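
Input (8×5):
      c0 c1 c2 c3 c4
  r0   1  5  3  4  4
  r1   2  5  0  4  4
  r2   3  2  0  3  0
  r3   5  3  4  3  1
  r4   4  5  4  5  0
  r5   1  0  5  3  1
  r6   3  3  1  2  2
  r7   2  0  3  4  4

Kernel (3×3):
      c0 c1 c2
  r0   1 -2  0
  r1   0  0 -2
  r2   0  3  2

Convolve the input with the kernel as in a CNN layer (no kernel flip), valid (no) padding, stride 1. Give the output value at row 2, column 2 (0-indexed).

7

The receptive field on the input at this output position is [0 3 0 / 4 3 1 / 4 5 0]. Elementwise product with the kernel and sum: 0·1 + 3·-2 + 1·-2 + 5·3 + 0·2.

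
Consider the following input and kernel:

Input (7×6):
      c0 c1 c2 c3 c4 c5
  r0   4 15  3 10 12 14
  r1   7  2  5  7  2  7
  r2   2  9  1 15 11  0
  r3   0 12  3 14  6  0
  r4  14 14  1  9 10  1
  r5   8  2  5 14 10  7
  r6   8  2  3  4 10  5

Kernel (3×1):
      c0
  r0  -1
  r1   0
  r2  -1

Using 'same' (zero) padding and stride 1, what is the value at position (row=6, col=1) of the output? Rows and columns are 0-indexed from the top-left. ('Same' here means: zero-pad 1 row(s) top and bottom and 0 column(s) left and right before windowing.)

-2

The receptive field on the zero-padded input at this output position is [2 / 2 / 0]. Elementwise product with the kernel and sum: 2·-1 + 0·-1.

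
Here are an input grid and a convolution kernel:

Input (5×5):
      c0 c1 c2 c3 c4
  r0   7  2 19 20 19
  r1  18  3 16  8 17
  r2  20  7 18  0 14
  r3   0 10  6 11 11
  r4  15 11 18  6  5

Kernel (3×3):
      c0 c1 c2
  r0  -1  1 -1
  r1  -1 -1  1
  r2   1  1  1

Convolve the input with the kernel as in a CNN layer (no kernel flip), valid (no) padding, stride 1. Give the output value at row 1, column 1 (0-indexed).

7

The receptive field on the input at this output position is [3 16 8 / 7 18 0 / 10 6 11]. Elementwise product with the kernel and sum: 3·-1 + 16·1 + 8·-1 + 7·-1 + 18·-1 + 0·1 + 10·1 + 6·1 + 11·1.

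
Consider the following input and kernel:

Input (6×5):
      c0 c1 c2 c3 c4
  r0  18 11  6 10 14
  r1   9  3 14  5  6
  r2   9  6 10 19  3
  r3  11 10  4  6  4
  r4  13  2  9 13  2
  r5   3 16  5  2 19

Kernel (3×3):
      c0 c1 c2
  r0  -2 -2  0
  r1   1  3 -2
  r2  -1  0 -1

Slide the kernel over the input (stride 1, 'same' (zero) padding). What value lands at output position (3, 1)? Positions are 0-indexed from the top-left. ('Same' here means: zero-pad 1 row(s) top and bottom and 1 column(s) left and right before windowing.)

-19

The receptive field on the zero-padded input at this output position is [9 6 10 / 11 10 4 / 13 2 9]. Elementwise product with the kernel and sum: 9·-2 + 6·-2 + 11·1 + 10·3 + 4·-2 + 13·-1 + 9·-1.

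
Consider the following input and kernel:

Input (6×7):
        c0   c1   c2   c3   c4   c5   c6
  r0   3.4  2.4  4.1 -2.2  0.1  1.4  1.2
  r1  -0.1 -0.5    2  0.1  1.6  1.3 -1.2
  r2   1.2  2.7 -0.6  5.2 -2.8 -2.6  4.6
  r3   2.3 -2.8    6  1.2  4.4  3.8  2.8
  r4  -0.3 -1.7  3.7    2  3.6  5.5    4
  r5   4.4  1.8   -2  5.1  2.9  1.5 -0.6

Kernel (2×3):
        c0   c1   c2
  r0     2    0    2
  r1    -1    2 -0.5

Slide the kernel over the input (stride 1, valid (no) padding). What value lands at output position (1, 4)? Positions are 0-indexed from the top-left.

-3.9

The receptive field on the input at this output position is [1.6 1.3 -1.2 / -2.8 -2.6 4.6]. Elementwise product with the kernel and sum: 1.6·2 + -1.2·2 + -2.8·-1 + -2.6·2 + 4.6·-0.5.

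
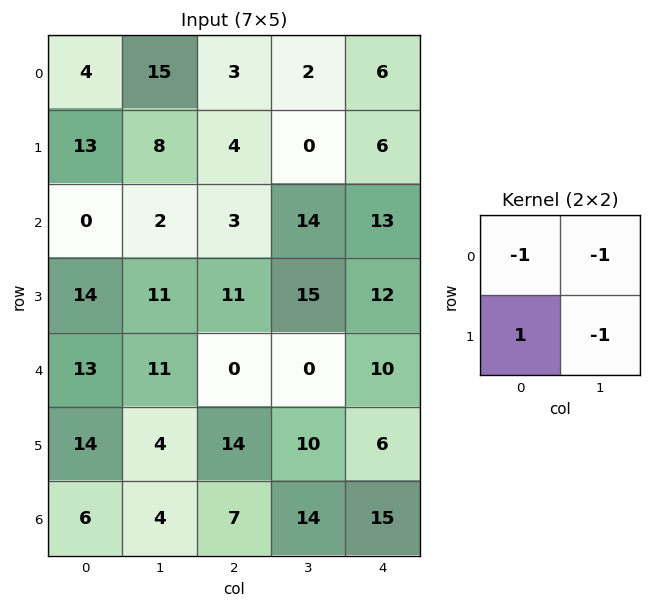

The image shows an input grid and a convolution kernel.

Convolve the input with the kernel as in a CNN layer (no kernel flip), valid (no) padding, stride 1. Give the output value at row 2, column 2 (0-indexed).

-21

The receptive field on the input at this output position is [3 14 / 11 15]. Elementwise product with the kernel and sum: 3·-1 + 14·-1 + 11·1 + 15·-1.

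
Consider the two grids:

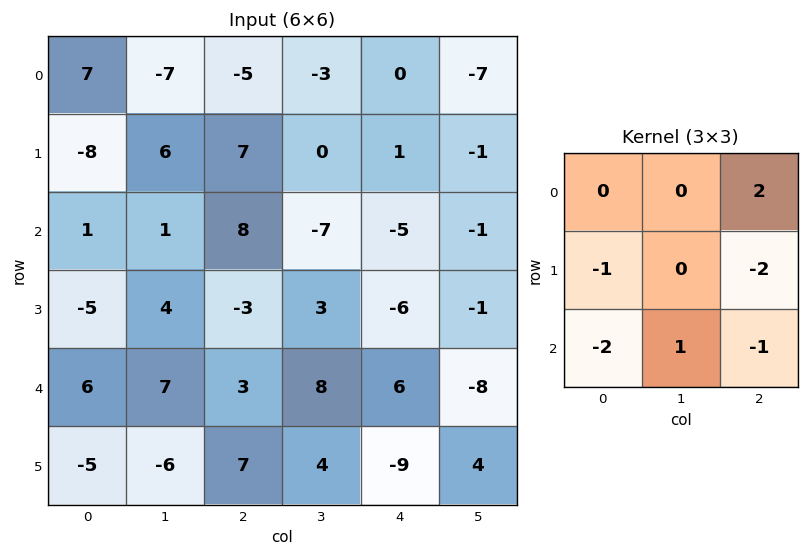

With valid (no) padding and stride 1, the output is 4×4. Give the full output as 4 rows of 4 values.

-25 1 -27 -2
14 -1 19 -4
19 -43 1 -5
-21 -2 -28 -15

Output[0,0]: The receptive field on the input at this output position is [7 -7 -5 / -8 6 7 / 1 1 8]. Elementwise product with the kernel and sum: -5·2 + -8·-1 + 7·-2 + 1·-2 + 1·1 + 8·-1.
Output[0,1]: The receptive field on the input at this output position is [-7 -5 -3 / 6 7 0 / 1 8 -7]. Elementwise product with the kernel and sum: -3·2 + 6·-1 + 0·-2 + 1·-2 + 8·1 + -7·-1.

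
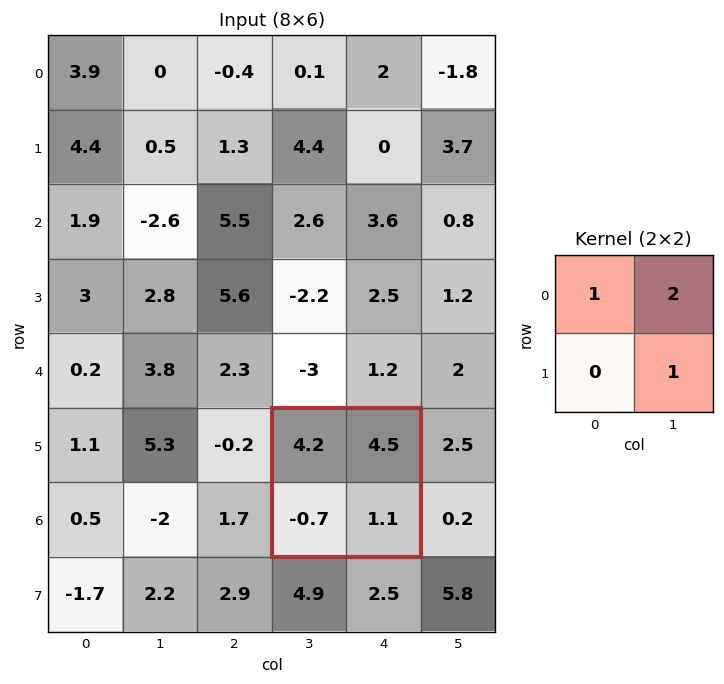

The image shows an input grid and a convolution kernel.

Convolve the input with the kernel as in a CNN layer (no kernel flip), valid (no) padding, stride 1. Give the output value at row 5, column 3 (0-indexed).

14.3

The receptive field on the input at this output position is [4.2 4.5 / -0.7 1.1]. Elementwise product with the kernel and sum: 4.2·1 + 4.5·2 + 1.1·1.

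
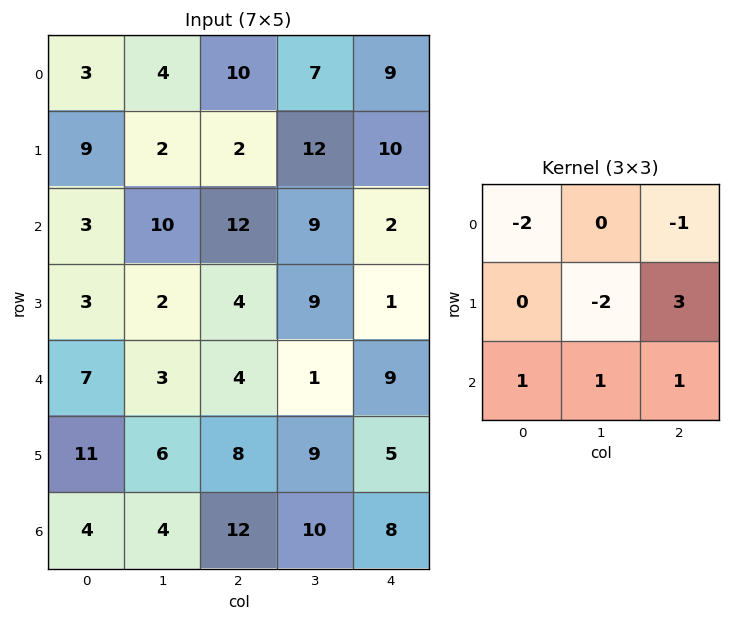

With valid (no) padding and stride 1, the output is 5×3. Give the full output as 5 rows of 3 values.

Output[0,0]: The receptive field on the input at this output position is [3 4 10 / 9 2 2 / 3 10 12]. Elementwise product with the kernel and sum: 3·-2 + 10·-1 + 2·-2 + 2·3 + 3·1 + 10·1 + 12·1.

11 48 0
5 2 -12
4 -2 -27
21 5 38
14 30 10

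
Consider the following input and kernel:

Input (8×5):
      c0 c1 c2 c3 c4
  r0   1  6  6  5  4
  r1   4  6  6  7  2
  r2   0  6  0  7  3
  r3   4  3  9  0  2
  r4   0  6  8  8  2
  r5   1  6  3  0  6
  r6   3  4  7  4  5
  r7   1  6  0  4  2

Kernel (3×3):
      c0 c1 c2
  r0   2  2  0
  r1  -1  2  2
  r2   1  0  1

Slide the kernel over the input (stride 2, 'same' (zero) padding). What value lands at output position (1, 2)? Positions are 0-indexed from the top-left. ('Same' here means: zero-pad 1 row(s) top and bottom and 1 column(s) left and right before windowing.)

17

The receptive field on the zero-padded input at this output position is [7 2 0 / 7 3 0 / 0 2 0]. Elementwise product with the kernel and sum: 7·2 + 2·2 + 7·-1 + 3·2 + 0·2 + 0·1 + 0·1.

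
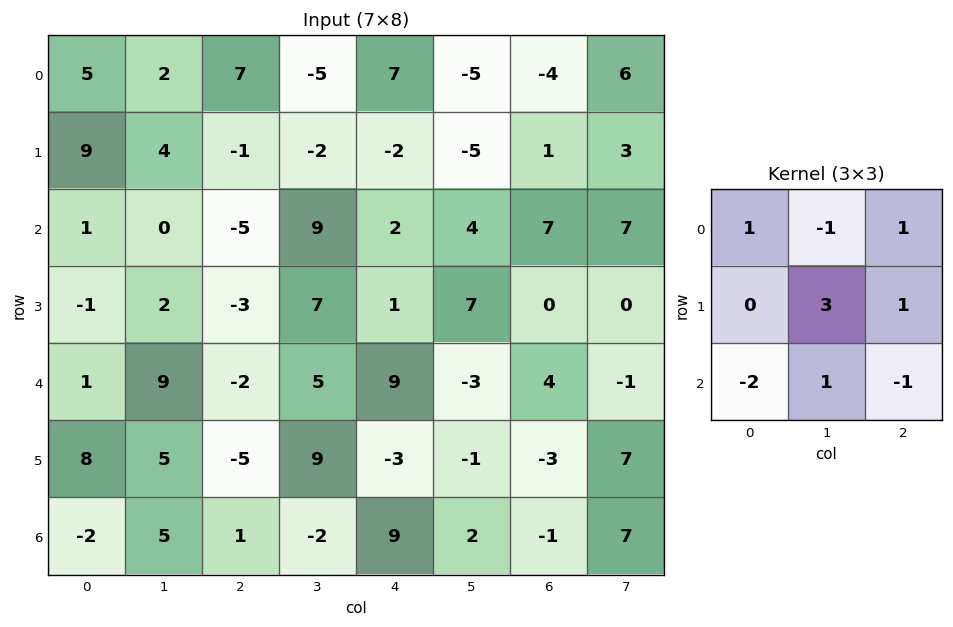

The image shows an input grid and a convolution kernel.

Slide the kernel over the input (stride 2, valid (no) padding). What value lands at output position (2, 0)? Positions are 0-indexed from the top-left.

8

The receptive field on the input at this output position is [1 9 -2 / 8 5 -5 / -2 5 1]. Elementwise product with the kernel and sum: 1·1 + 9·-1 + -2·1 + 5·3 + -5·1 + -2·-2 + 5·1 + 1·-1.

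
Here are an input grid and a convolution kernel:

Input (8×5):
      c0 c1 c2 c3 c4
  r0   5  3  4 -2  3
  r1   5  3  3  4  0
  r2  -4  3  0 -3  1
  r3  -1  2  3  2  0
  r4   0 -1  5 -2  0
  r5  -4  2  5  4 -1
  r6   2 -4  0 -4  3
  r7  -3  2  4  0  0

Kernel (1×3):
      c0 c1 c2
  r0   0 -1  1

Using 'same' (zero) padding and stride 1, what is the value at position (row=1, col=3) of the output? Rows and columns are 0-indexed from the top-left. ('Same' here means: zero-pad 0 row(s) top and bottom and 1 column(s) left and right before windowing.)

The receptive field on the zero-padded input at this output position is [3 4 0]. Elementwise product with the kernel and sum: 4·-1 + 0·1.

-4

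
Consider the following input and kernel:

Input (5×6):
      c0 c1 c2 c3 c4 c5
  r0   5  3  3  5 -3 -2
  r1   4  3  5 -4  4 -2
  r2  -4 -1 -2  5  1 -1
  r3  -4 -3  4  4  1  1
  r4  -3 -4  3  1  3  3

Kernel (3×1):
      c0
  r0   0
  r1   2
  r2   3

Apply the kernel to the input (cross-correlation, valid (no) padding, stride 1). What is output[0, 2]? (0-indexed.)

4

The receptive field on the input at this output position is [3 / 5 / -2]. Elementwise product with the kernel and sum: 5·2 + -2·3.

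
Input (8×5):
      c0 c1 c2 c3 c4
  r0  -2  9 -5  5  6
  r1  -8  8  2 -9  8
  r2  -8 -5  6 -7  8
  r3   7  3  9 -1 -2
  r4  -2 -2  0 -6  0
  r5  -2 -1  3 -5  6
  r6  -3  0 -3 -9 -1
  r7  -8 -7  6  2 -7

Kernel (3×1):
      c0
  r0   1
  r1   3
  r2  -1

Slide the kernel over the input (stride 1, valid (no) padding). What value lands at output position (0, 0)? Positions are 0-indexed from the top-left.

-18

The receptive field on the input at this output position is [-2 / -8 / -8]. Elementwise product with the kernel and sum: -2·1 + -8·3 + -8·-1.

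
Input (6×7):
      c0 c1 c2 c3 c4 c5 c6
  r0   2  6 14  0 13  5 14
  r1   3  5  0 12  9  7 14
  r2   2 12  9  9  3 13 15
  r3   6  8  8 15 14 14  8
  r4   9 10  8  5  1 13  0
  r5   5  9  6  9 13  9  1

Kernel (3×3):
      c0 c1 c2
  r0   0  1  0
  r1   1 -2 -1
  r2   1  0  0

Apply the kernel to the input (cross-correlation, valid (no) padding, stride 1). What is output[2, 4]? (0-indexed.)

The receptive field on the input at this output position is [3 13 15 / 14 14 8 / 1 13 0]. Elementwise product with the kernel and sum: 13·1 + 14·1 + 14·-2 + 8·-1 + 1·1.

-8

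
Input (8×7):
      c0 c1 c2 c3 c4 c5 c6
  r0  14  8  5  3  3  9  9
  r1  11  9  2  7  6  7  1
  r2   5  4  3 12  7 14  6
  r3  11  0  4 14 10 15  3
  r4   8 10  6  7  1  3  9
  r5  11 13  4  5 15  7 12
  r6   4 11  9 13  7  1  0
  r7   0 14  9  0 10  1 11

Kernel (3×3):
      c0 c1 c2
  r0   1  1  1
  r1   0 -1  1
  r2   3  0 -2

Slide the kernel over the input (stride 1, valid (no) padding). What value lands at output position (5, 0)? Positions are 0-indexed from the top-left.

The receptive field on the input at this output position is [11 13 4 / 4 11 9 / 0 14 9]. Elementwise product with the kernel and sum: 11·1 + 13·1 + 4·1 + 11·-1 + 9·1 + 0·3 + 9·-2.

8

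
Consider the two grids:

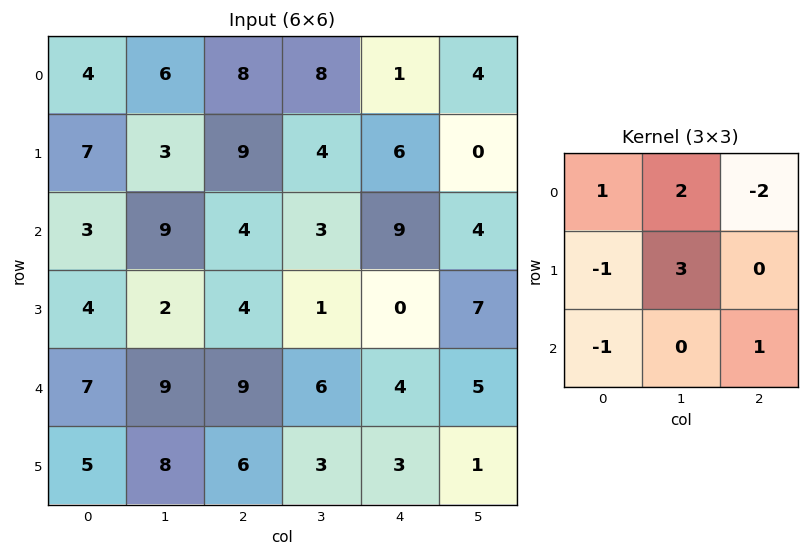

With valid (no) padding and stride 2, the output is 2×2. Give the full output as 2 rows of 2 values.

Output[0,0]: The receptive field on the input at this output position is [4 6 8 / 7 3 9 / 3 9 4]. Elementwise product with the kernel and sum: 4·1 + 6·2 + 8·-2 + 7·-1 + 3·3 + 3·-1 + 4·1.
Output[0,1]: The receptive field on the input at this output position is [8 8 1 / 9 4 6 / 4 3 9]. Elementwise product with the kernel and sum: 8·1 + 8·2 + 1·-2 + 9·-1 + 4·3 + 4·-1 + 9·1.

3 30
17 -14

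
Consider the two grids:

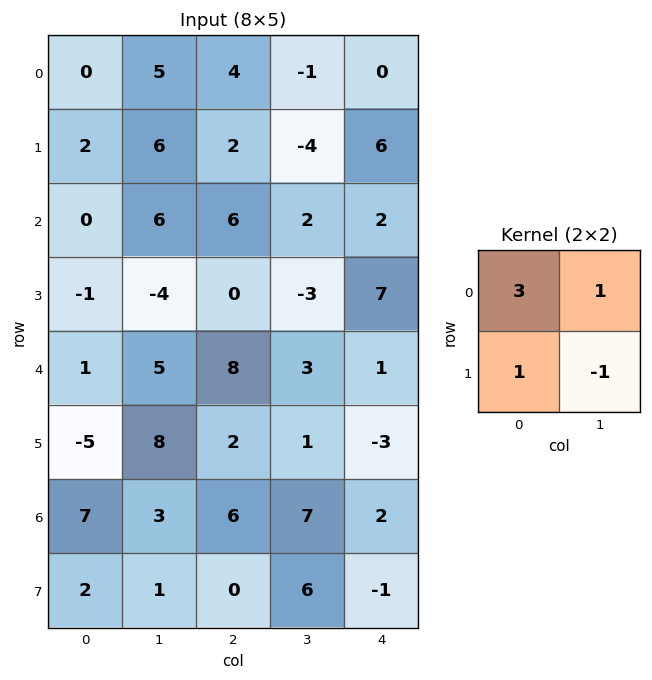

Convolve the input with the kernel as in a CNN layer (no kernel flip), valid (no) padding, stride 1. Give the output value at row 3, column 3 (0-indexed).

The receptive field on the input at this output position is [-3 7 / 3 1]. Elementwise product with the kernel and sum: -3·3 + 7·1 + 3·1 + 1·-1.

0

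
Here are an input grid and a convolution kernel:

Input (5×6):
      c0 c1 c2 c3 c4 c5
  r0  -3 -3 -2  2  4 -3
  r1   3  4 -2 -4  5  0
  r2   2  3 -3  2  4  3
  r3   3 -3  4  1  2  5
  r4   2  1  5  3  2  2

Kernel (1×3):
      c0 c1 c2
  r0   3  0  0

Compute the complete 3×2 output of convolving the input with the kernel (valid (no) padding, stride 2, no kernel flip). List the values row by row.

Output[0,0]: The receptive field on the input at this output position is [-3 -3 -2]. Elementwise product with the kernel and sum: -3·3.
Output[0,1]: The receptive field on the input at this output position is [-2 2 4]. Elementwise product with the kernel and sum: -2·3.

-9 -6
6 -9
6 15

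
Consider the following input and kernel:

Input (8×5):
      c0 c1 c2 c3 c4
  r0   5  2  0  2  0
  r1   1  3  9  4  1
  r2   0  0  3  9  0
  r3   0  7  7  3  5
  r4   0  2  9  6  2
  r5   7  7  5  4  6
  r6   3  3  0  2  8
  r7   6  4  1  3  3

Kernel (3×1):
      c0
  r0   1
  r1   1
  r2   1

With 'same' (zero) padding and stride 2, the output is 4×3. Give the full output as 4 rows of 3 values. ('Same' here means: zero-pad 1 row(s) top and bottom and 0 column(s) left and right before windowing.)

Output[0,0]: The receptive field on the zero-padded input at this output position is [0 / 5 / 1]. Elementwise product with the kernel and sum: 0·1 + 5·1 + 1·1.

6 9 1
1 19 6
7 21 13
16 6 17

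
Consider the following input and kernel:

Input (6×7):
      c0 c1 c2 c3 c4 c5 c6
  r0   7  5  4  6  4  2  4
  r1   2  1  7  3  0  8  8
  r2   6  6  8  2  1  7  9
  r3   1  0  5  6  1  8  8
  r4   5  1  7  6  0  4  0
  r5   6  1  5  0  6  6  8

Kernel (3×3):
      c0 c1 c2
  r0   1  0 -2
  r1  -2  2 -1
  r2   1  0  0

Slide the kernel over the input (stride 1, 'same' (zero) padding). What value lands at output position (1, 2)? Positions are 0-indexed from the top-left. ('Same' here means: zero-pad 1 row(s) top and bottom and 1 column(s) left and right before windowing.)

8

The receptive field on the zero-padded input at this output position is [5 4 6 / 1 7 3 / 6 8 2]. Elementwise product with the kernel and sum: 5·1 + 6·-2 + 1·-2 + 7·2 + 3·-1 + 6·1.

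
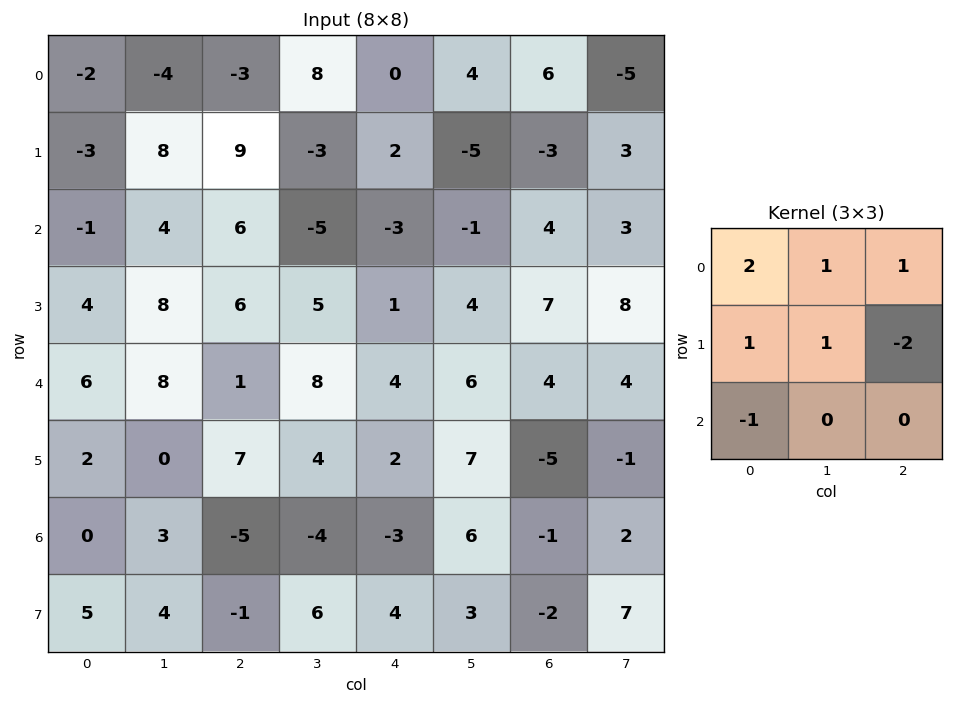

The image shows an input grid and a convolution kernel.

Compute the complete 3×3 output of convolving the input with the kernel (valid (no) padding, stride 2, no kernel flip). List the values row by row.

Output[0,0]: The receptive field on the input at this output position is [-2 -4 -3 / -3 8 9 / -1 4 6]. Elementwise product with the kernel and sum: -2·2 + -4·1 + -3·1 + -3·1 + 8·1 + 9·-2 + -1·-1.

-23 -2 16
2 12 -16
9 26 40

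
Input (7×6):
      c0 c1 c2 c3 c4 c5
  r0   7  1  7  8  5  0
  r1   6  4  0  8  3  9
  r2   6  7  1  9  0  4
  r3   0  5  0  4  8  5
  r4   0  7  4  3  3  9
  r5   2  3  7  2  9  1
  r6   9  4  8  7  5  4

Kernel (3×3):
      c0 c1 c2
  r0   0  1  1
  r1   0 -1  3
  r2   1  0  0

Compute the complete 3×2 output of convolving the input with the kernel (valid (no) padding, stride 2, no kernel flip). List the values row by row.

10 15
3 33
38 39

Output[0,0]: The receptive field on the input at this output position is [7 1 7 / 6 4 0 / 6 7 1]. Elementwise product with the kernel and sum: 1·1 + 7·1 + 4·-1 + 0·3 + 6·1.
Output[0,1]: The receptive field on the input at this output position is [7 8 5 / 0 8 3 / 1 9 0]. Elementwise product with the kernel and sum: 8·1 + 5·1 + 8·-1 + 3·3 + 1·1.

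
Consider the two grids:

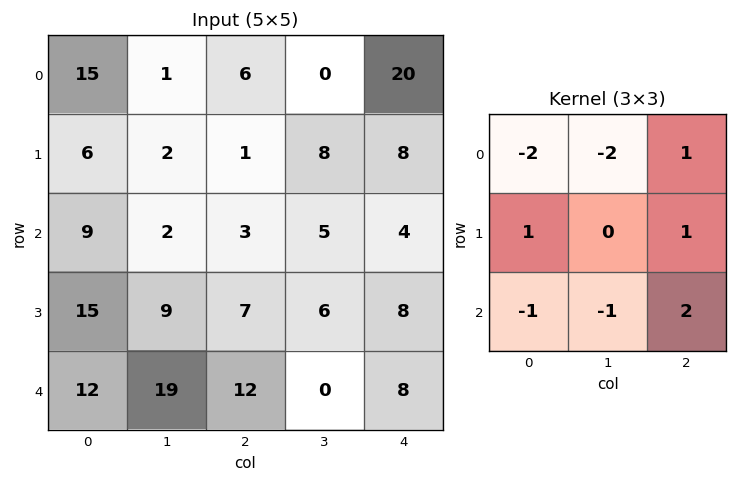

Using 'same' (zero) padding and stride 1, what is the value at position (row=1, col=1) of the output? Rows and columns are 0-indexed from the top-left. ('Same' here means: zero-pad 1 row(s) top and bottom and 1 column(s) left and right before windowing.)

The receptive field on the zero-padded input at this output position is [15 1 6 / 6 2 1 / 9 2 3]. Elementwise product with the kernel and sum: 15·-2 + 1·-2 + 6·1 + 6·1 + 1·1 + 9·-1 + 2·-1 + 3·2.

-24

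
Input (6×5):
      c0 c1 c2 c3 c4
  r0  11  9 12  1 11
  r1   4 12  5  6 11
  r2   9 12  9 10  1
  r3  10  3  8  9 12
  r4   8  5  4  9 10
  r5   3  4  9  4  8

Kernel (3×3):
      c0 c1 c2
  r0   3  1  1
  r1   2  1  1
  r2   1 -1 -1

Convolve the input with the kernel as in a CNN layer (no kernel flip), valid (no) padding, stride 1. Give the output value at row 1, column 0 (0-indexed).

The receptive field on the input at this output position is [4 12 5 / 9 12 9 / 10 3 8]. Elementwise product with the kernel and sum: 4·3 + 12·1 + 5·1 + 9·2 + 12·1 + 9·1 + 10·1 + 3·-1 + 8·-1.

67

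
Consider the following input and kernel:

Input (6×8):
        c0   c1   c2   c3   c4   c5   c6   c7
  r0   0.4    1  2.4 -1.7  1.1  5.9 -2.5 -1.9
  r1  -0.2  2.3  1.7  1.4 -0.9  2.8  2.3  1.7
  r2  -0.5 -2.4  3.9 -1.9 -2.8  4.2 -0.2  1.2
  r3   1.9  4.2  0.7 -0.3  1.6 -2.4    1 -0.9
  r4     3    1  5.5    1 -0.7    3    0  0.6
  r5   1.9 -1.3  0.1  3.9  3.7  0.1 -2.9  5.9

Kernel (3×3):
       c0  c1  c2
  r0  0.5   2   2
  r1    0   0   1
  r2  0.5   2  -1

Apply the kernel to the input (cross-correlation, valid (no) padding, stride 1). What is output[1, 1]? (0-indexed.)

The receptive field on the input at this output position is [2.3 1.7 1.4 / -2.4 3.9 -1.9 / 4.2 0.7 -0.3]. Elementwise product with the kernel and sum: 2.3·0.5 + 1.7·2 + 1.4·2 + -1.9·1 + 4.2·0.5 + 0.7·2 + -0.3·-1.

9.25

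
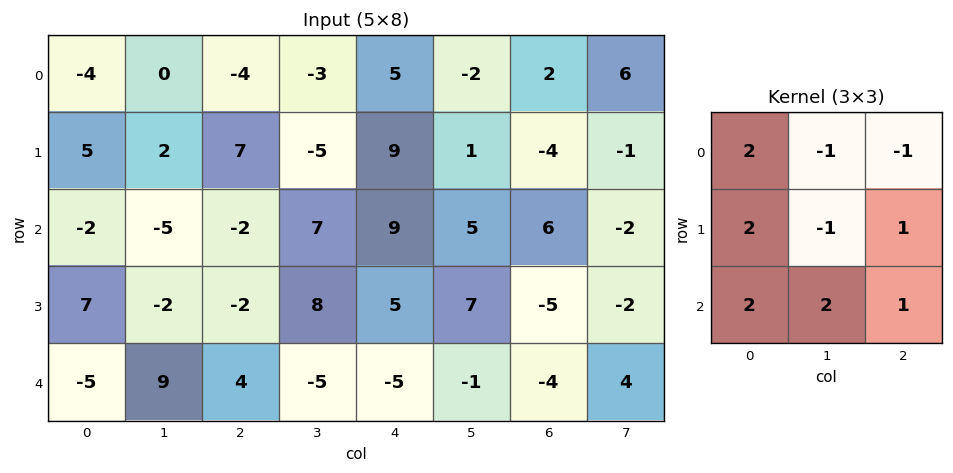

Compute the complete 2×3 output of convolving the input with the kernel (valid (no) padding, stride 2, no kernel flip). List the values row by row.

Output[0,0]: The receptive field on the input at this output position is [-4 0 -4 / 5 2 7 / -2 -5 -2]. Elementwise product with the kernel and sum: -4·2 + 0·-1 + -4·-1 + 5·2 + 2·-1 + 7·1 + -2·2 + -5·2 + -2·1.

-5 37 57
29 -34 -11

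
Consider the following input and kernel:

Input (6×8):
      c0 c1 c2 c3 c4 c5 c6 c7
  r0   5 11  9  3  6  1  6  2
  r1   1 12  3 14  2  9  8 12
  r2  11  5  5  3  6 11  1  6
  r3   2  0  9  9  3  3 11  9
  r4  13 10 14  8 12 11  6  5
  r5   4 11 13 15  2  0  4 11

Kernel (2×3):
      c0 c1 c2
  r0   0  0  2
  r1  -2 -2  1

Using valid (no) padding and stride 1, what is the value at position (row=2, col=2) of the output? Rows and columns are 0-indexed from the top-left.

The receptive field on the input at this output position is [5 3 6 / 9 9 3]. Elementwise product with the kernel and sum: 6·2 + 9·-2 + 9·-2 + 3·1.

-21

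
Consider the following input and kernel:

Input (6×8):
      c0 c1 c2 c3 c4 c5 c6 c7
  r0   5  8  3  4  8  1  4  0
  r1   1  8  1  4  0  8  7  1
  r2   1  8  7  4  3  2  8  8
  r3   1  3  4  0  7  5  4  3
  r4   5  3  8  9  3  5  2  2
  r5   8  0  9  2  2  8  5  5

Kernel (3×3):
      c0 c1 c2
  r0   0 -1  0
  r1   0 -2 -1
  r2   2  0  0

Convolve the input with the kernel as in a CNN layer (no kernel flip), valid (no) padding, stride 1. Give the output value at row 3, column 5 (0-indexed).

The receptive field on the input at this output position is [5 4 3 / 5 2 2 / 8 5 5]. Elementwise product with the kernel and sum: 4·-1 + 2·-2 + 2·-1 + 8·2.

6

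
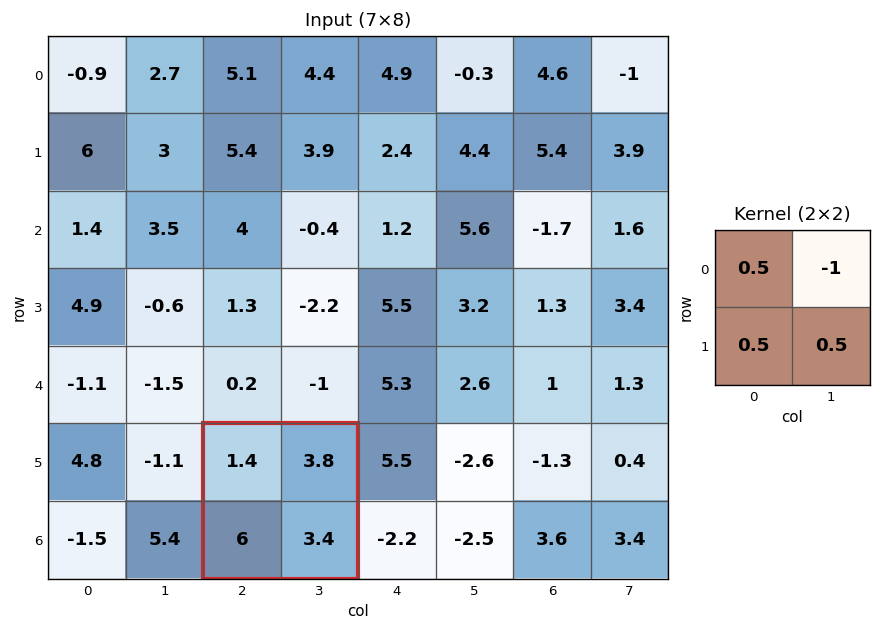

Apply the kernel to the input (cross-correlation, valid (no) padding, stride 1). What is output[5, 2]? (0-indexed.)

The receptive field on the input at this output position is [1.4 3.8 / 6 3.4]. Elementwise product with the kernel and sum: 1.4·0.5 + 3.8·-1 + 6·0.5 + 3.4·0.5.

1.6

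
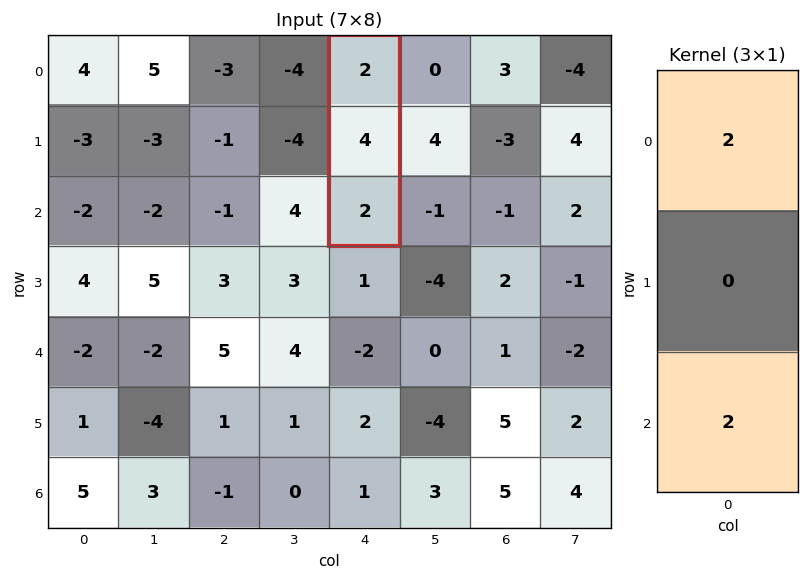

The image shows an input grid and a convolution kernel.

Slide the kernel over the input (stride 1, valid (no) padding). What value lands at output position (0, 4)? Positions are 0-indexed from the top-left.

8

The receptive field on the input at this output position is [2 / 4 / 2]. Elementwise product with the kernel and sum: 2·2 + 2·2.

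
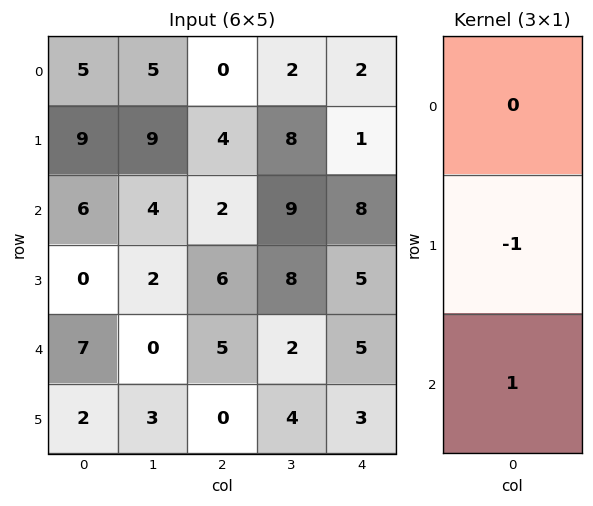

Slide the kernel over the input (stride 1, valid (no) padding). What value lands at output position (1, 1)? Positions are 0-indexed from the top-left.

The receptive field on the input at this output position is [9 / 4 / 2]. Elementwise product with the kernel and sum: 4·-1 + 2·1.

-2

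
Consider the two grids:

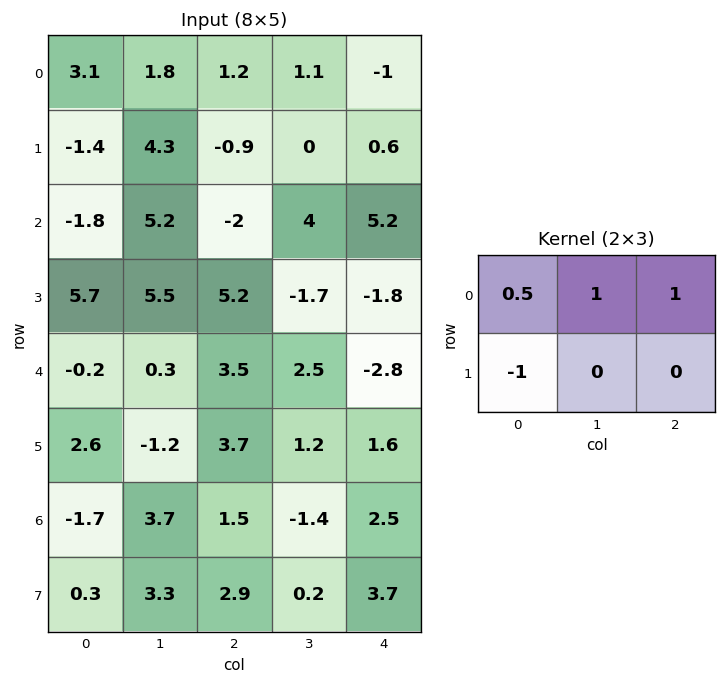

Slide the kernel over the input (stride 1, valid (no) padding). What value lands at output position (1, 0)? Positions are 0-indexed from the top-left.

4.5

The receptive field on the input at this output position is [-1.4 4.3 -0.9 / -1.8 5.2 -2]. Elementwise product with the kernel and sum: -1.4·0.5 + 4.3·1 + -0.9·1 + -1.8·-1.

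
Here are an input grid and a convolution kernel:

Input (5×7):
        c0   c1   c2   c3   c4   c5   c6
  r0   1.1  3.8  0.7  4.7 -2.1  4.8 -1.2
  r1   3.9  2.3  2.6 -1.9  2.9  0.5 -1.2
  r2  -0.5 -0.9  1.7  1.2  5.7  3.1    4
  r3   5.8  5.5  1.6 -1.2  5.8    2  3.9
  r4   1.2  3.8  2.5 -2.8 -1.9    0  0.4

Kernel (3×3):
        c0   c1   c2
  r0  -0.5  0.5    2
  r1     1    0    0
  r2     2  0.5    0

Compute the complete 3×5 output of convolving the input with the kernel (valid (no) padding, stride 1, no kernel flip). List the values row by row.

5.2 9.2 4.4 9.55 16.9
18.25 7.25 7.85 5.1 14.7
13.3 18.05 16.35 0.7 8.7

Output[0,0]: The receptive field on the input at this output position is [1.1 3.8 0.7 / 3.9 2.3 2.6 / -0.5 -0.9 1.7]. Elementwise product with the kernel and sum: 1.1·-0.5 + 3.8·0.5 + 0.7·2 + 3.9·1 + -0.5·2 + -0.9·0.5.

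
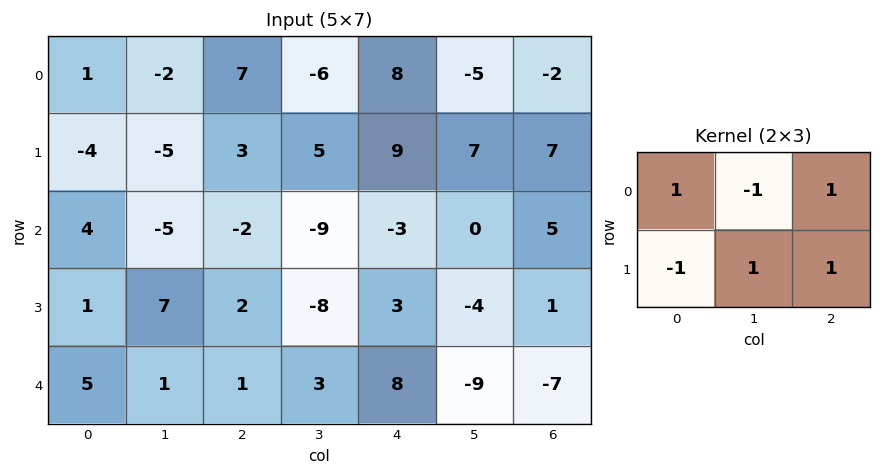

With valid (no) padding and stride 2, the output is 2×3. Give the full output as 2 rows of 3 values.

12 32 16
15 -3 -4

Output[0,0]: The receptive field on the input at this output position is [1 -2 7 / -4 -5 3]. Elementwise product with the kernel and sum: 1·1 + -2·-1 + 7·1 + -4·-1 + -5·1 + 3·1.
Output[0,1]: The receptive field on the input at this output position is [7 -6 8 / 3 5 9]. Elementwise product with the kernel and sum: 7·1 + -6·-1 + 8·1 + 3·-1 + 5·1 + 9·1.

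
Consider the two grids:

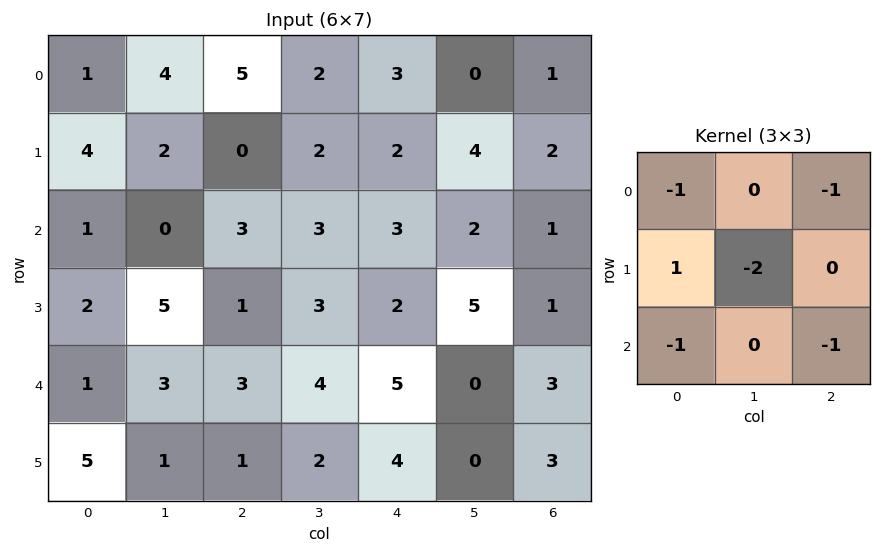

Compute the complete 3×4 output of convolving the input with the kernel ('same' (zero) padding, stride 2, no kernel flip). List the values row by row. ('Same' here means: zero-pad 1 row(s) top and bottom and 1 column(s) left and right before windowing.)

-4 -10 -10 -6
-9 -18 -17 -9
-8 -14 -16 -11

Output[0,0]: The receptive field on the zero-padded input at this output position is [0 0 0 / 0 1 4 / 0 4 2]. Elementwise product with the kernel and sum: 0·-1 + 0·-1 + 0·1 + 1·-2 + 0·-1 + 2·-1.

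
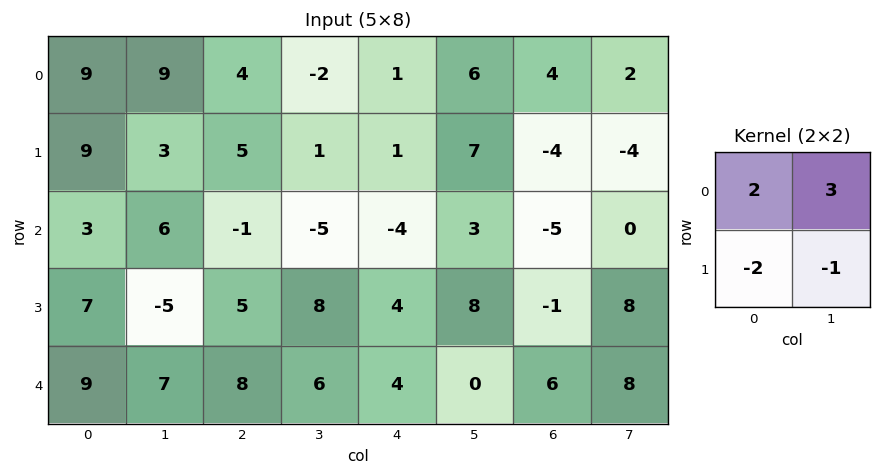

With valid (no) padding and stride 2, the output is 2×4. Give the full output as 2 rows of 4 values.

24 -9 11 26
15 -35 -15 -16

Output[0,0]: The receptive field on the input at this output position is [9 9 / 9 3]. Elementwise product with the kernel and sum: 9·2 + 9·3 + 9·-2 + 3·-1.
Output[0,1]: The receptive field on the input at this output position is [4 -2 / 5 1]. Elementwise product with the kernel and sum: 4·2 + -2·3 + 5·-2 + 1·-1.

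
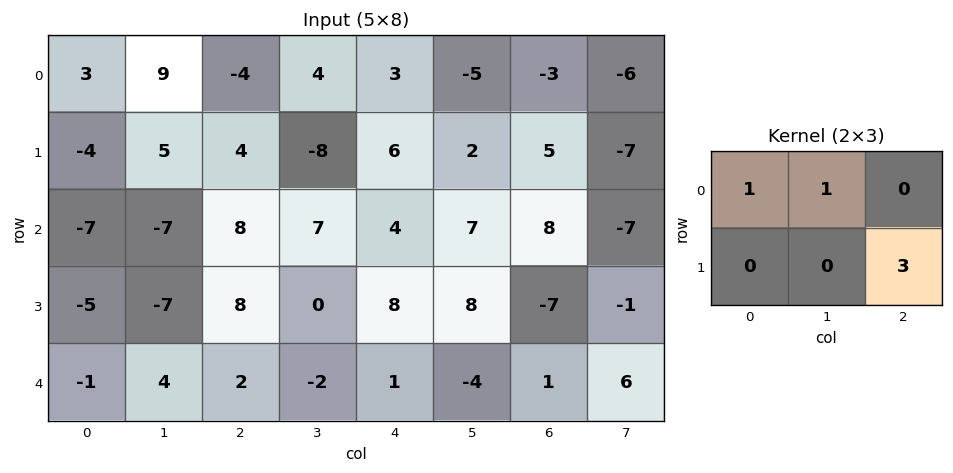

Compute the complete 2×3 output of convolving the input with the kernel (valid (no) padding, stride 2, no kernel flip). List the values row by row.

24 18 13
10 39 -10

Output[0,0]: The receptive field on the input at this output position is [3 9 -4 / -4 5 4]. Elementwise product with the kernel and sum: 3·1 + 9·1 + 4·3.
Output[0,1]: The receptive field on the input at this output position is [-4 4 3 / 4 -8 6]. Elementwise product with the kernel and sum: -4·1 + 4·1 + 6·3.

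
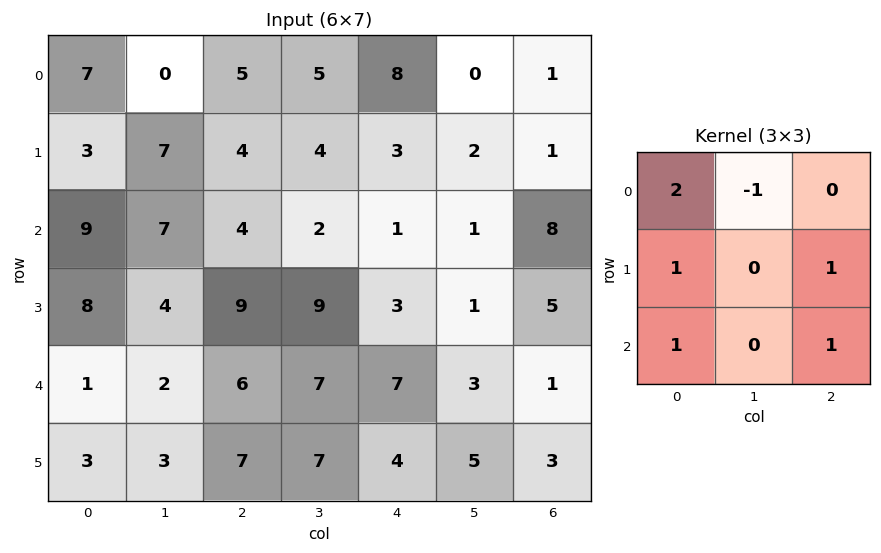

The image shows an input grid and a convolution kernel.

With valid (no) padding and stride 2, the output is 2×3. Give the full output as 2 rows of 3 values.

Output[0,0]: The receptive field on the input at this output position is [7 0 5 / 3 7 4 / 9 7 4]. Elementwise product with the kernel and sum: 7·2 + 0·-1 + 3·1 + 4·1 + 9·1 + 4·1.
Output[0,1]: The receptive field on the input at this output position is [5 5 8 / 4 4 3 / 4 2 1]. Elementwise product with the kernel and sum: 5·2 + 5·-1 + 4·1 + 3·1 + 4·1 + 1·1.

34 17 29
35 31 17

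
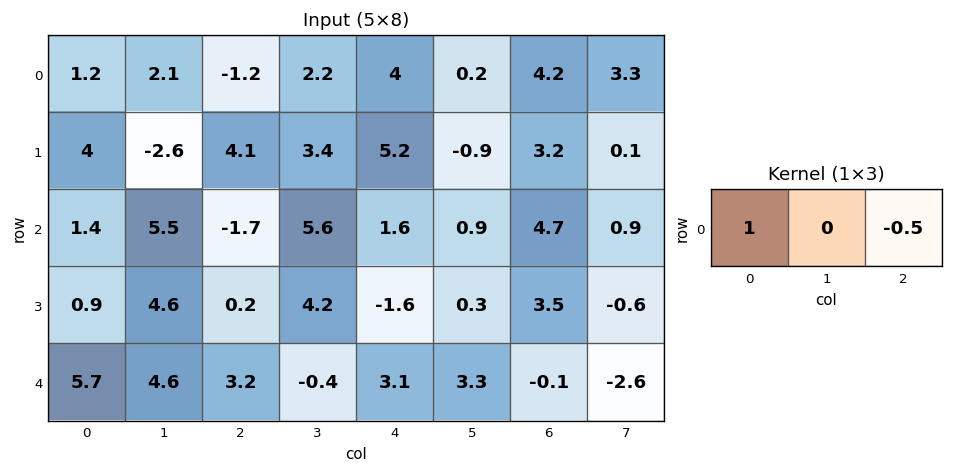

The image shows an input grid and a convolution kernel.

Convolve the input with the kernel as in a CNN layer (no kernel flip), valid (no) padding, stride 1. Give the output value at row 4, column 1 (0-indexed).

4.8

The receptive field on the input at this output position is [4.6 3.2 -0.4]. Elementwise product with the kernel and sum: 4.6·1 + -0.4·-0.5.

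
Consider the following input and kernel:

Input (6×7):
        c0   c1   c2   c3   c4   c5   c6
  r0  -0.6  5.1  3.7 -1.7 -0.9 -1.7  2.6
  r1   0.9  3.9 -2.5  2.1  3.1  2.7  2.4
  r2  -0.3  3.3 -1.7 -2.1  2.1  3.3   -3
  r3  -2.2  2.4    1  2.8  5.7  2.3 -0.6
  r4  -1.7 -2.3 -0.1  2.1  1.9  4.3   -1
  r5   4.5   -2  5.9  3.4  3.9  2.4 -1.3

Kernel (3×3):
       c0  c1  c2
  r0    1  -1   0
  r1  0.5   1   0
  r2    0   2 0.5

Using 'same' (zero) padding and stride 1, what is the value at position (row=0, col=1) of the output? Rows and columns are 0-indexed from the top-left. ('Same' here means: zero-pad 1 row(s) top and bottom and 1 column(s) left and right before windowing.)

11.35

The receptive field on the zero-padded input at this output position is [0 0 0 / -0.6 5.1 3.7 / 0.9 3.9 -2.5]. Elementwise product with the kernel and sum: 0·1 + 0·-1 + -0.6·0.5 + 5.1·1 + 3.9·2 + -2.5·0.5.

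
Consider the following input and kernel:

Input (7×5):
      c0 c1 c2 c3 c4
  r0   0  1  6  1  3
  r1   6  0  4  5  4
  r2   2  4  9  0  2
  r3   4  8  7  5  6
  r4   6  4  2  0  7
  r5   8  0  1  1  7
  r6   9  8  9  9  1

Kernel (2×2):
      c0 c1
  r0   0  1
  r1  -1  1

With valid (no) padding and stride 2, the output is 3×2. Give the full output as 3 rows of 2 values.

Output[0,0]: The receptive field on the input at this output position is [0 1 / 6 0]. Elementwise product with the kernel and sum: 1·1 + 6·-1 + 0·1.

-5 2
8 -2
-4 0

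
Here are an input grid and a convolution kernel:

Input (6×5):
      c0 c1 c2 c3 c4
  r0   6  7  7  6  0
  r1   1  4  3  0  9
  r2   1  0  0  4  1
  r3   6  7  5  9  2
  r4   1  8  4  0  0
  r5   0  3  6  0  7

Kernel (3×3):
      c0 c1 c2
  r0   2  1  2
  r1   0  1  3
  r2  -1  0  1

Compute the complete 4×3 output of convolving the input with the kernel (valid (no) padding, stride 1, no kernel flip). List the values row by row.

45 40 48
11 25 28
27 32 17
55 38 24

Output[0,0]: The receptive field on the input at this output position is [6 7 7 / 1 4 3 / 1 0 0]. Elementwise product with the kernel and sum: 6·2 + 7·1 + 7·2 + 4·1 + 3·3 + 1·-1 + 0·1.
Output[0,1]: The receptive field on the input at this output position is [7 7 6 / 4 3 0 / 0 0 4]. Elementwise product with the kernel and sum: 7·2 + 7·1 + 6·2 + 3·1 + 0·3 + 0·-1 + 4·1.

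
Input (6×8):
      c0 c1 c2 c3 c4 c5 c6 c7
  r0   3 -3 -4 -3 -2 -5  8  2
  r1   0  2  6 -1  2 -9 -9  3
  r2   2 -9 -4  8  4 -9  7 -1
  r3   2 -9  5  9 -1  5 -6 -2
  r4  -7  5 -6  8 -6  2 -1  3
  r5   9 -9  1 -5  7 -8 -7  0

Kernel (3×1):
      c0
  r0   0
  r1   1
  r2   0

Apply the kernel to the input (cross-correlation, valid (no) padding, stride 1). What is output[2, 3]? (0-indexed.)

The receptive field on the input at this output position is [8 / 9 / 8]. Elementwise product with the kernel and sum: 9·1.

9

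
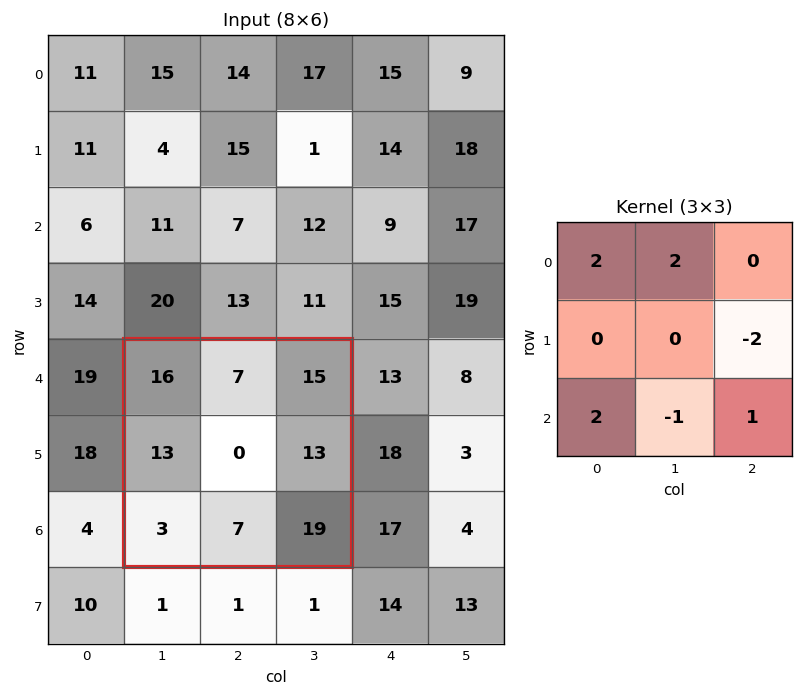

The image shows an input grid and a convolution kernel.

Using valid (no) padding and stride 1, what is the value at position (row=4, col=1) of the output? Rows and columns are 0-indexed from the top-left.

38

The receptive field on the input at this output position is [16 7 15 / 13 0 13 / 3 7 19]. Elementwise product with the kernel and sum: 16·2 + 7·2 + 13·-2 + 3·2 + 7·-1 + 19·1.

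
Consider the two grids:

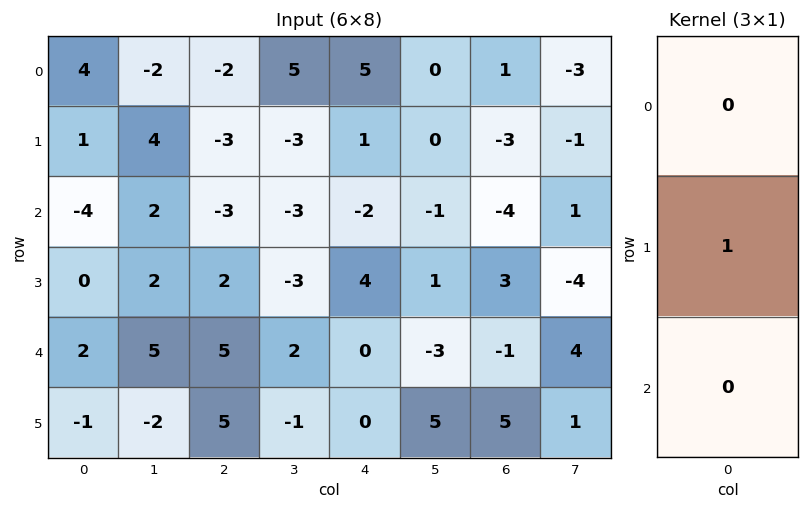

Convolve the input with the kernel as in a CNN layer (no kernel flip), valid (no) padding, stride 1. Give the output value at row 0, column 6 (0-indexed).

-3

The receptive field on the input at this output position is [1 / -3 / -4]. Elementwise product with the kernel and sum: -3·1.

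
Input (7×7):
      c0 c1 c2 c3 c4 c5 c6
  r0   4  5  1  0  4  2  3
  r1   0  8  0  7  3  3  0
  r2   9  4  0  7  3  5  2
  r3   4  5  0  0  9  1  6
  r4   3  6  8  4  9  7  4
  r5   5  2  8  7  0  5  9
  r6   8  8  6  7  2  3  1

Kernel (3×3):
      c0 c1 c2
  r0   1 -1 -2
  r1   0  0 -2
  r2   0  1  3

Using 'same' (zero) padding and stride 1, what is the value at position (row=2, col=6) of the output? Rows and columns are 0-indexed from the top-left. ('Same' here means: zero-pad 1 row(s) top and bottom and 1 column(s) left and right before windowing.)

9

The receptive field on the zero-padded input at this output position is [3 0 0 / 5 2 0 / 1 6 0]. Elementwise product with the kernel and sum: 3·1 + 0·-1 + 0·-2 + 0·-2 + 6·1 + 0·3.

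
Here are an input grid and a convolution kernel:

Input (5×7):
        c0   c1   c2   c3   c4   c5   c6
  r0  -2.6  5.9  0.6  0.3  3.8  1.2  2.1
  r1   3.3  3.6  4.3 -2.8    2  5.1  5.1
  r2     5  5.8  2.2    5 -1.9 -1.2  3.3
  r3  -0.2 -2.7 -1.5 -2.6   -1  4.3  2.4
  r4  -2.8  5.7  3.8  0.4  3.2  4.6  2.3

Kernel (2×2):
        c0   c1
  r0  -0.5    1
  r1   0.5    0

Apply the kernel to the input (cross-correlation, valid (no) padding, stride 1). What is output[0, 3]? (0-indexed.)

The receptive field on the input at this output position is [0.3 3.8 / -2.8 2]. Elementwise product with the kernel and sum: 0.3·-0.5 + 3.8·1 + -2.8·0.5.

2.25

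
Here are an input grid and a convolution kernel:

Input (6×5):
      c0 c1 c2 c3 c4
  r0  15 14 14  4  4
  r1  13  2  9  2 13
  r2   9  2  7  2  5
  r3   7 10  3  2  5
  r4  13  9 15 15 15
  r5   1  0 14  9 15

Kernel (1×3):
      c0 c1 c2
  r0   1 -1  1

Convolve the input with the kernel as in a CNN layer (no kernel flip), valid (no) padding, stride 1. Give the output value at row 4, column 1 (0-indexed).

9

The receptive field on the input at this output position is [9 15 15]. Elementwise product with the kernel and sum: 9·1 + 15·-1 + 15·1.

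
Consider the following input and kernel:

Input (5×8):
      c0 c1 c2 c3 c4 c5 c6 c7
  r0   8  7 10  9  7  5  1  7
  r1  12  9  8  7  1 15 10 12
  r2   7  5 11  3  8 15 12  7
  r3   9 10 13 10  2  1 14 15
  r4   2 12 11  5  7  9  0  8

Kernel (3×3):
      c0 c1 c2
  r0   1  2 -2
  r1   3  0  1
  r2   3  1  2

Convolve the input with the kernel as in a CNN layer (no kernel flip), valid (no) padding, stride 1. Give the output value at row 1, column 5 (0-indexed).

110

The receptive field on the input at this output position is [15 10 12 / 15 12 7 / 1 14 15]. Elementwise product with the kernel and sum: 15·1 + 10·2 + 12·-2 + 15·3 + 7·1 + 1·3 + 14·1 + 15·2.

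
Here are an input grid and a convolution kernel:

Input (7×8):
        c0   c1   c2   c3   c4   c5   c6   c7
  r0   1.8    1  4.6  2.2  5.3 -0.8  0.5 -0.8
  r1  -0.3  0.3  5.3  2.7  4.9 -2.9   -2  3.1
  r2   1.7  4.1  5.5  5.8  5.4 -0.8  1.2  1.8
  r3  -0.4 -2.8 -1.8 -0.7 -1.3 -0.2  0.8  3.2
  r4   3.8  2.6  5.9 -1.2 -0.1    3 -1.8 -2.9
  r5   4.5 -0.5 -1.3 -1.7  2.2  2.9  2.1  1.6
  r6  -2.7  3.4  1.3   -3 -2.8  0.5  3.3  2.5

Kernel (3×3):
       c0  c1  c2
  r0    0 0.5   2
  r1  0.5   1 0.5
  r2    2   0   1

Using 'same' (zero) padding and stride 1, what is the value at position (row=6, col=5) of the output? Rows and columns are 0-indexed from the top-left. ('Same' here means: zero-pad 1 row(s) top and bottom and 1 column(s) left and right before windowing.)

The receptive field on the zero-padded input at this output position is [2.2 2.9 2.1 / -2.8 0.5 3.3 / 0 0 0]. Elementwise product with the kernel and sum: 2.9·0.5 + 2.1·2 + -2.8·0.5 + 0.5·1 + 3.3·0.5 + 0·2 + 0·1.

6.4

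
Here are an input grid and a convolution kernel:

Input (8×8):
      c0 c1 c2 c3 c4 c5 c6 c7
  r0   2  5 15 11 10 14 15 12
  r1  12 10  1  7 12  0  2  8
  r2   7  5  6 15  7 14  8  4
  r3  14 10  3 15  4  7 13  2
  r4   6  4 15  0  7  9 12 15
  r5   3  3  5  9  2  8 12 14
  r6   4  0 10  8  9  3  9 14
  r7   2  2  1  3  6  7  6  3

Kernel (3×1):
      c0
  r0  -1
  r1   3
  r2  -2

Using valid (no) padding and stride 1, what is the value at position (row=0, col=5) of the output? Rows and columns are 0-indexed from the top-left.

The receptive field on the input at this output position is [14 / 0 / 14]. Elementwise product with the kernel and sum: 14·-1 + 0·3 + 14·-2.

-42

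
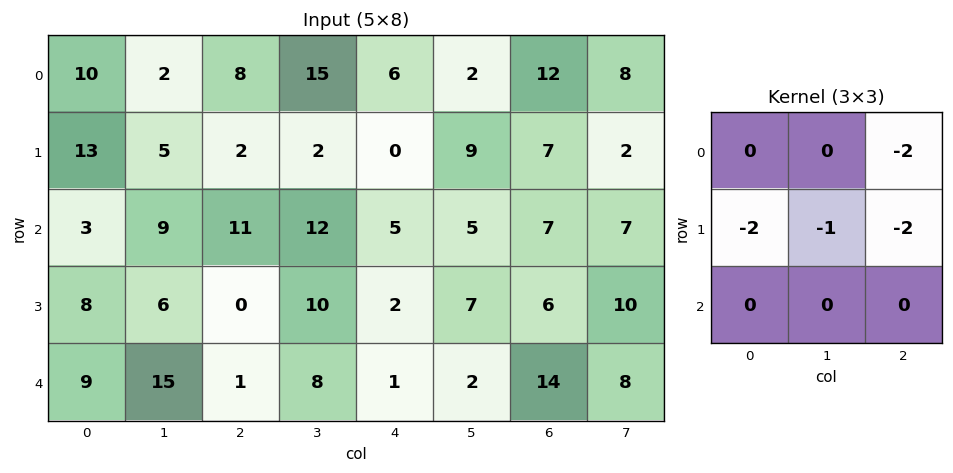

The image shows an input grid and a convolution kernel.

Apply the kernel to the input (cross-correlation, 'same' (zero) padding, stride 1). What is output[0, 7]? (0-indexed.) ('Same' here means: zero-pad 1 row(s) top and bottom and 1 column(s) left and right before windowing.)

The receptive field on the zero-padded input at this output position is [0 0 0 / 12 8 0 / 7 2 0]. Elementwise product with the kernel and sum: 0·-2 + 12·-2 + 8·-1 + 0·-2.

-32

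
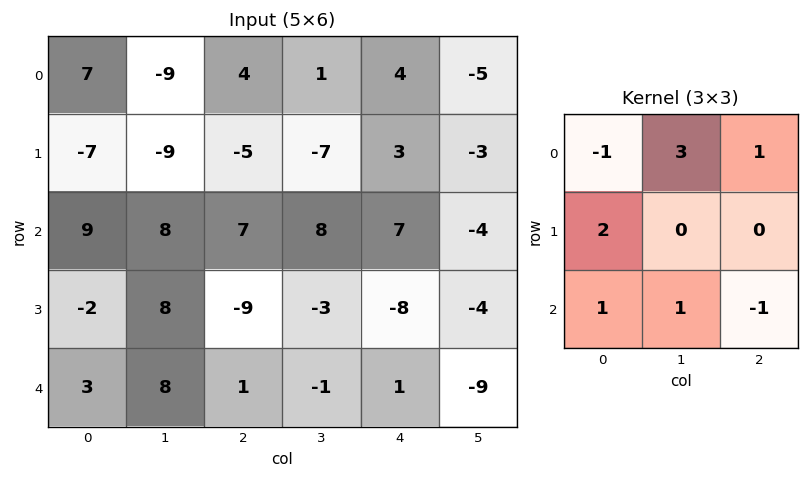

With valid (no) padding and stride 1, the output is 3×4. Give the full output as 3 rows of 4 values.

Output[0,0]: The receptive field on the input at this output position is [7 -9 4 / -7 -9 -5 / 9 8 7]. Elementwise product with the kernel and sum: 7·-1 + -9·3 + 4·1 + -7·2 + 9·1 + 8·1 + 7·-1.
Output[0,1]: The receptive field on the input at this output position is [-9 4 1 / -9 -5 -7 / 8 7 8]. Elementwise product with the kernel and sum: -9·-1 + 4·3 + 1·1 + -9·2 + 8·1 + 7·1 + 8·-1.

-34 11 1 11
8 5 -3 22
28 47 5 12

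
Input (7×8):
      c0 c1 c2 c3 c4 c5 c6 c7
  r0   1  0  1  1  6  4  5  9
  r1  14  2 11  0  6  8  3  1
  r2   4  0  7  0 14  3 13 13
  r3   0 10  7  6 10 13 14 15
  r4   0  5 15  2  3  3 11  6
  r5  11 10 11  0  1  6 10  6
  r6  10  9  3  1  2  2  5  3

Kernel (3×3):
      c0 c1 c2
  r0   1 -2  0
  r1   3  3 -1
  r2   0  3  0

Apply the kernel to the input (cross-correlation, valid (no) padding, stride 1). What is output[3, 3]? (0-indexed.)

1

The receptive field on the input at this output position is [6 10 13 / 2 3 3 / 0 1 6]. Elementwise product with the kernel and sum: 6·1 + 10·-2 + 2·3 + 3·3 + 3·-1 + 1·3.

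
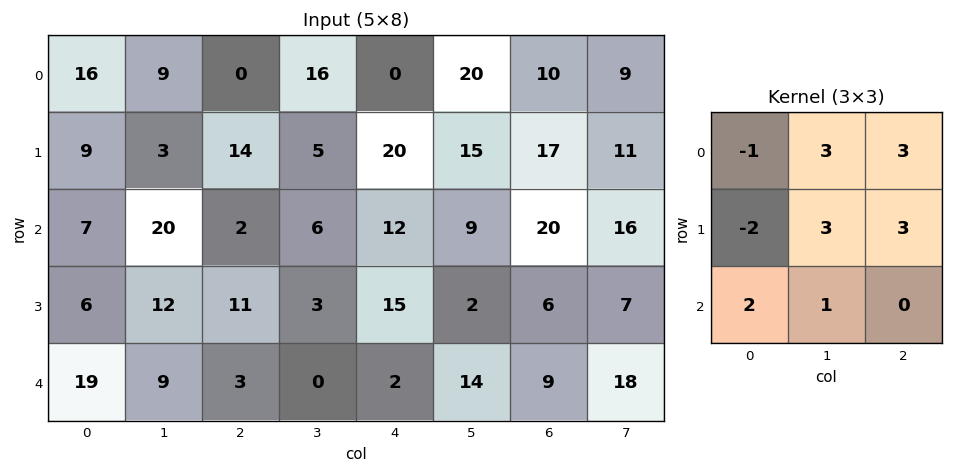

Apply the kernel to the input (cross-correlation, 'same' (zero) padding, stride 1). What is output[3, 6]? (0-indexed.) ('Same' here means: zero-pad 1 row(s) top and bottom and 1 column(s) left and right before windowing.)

The receptive field on the zero-padded input at this output position is [9 20 16 / 2 6 7 / 14 9 18]. Elementwise product with the kernel and sum: 9·-1 + 20·3 + 16·3 + 2·-2 + 6·3 + 7·3 + 14·2 + 9·1.

171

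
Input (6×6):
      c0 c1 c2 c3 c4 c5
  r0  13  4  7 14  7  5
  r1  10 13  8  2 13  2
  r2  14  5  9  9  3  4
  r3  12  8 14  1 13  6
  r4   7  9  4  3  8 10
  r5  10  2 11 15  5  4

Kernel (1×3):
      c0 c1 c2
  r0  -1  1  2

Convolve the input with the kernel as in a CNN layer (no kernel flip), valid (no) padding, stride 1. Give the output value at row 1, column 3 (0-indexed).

The receptive field on the input at this output position is [2 13 2]. Elementwise product with the kernel and sum: 2·-1 + 13·1 + 2·2.

15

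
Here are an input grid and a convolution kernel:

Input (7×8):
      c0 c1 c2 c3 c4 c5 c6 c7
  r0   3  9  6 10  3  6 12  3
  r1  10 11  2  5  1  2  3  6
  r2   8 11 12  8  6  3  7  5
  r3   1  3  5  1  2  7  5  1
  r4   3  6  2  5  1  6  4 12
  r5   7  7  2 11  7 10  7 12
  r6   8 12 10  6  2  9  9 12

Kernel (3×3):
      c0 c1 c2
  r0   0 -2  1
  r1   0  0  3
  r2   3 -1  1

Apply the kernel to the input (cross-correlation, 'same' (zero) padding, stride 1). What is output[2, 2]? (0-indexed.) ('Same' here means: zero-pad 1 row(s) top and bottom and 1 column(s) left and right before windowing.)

30

The receptive field on the zero-padded input at this output position is [11 2 5 / 11 12 8 / 3 5 1]. Elementwise product with the kernel and sum: 2·-2 + 5·1 + 8·3 + 3·3 + 5·-1 + 1·1.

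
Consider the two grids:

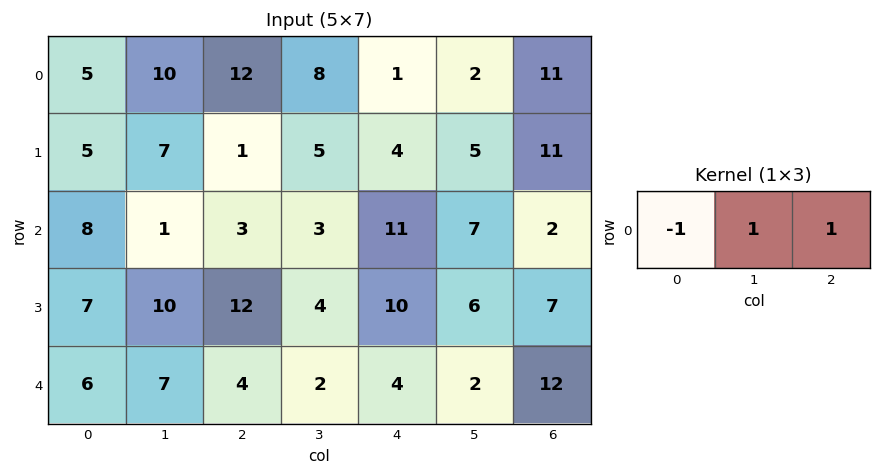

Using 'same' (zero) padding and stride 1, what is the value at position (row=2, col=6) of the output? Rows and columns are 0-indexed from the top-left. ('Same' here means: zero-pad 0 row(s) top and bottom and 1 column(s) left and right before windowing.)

The receptive field on the zero-padded input at this output position is [7 2 0]. Elementwise product with the kernel and sum: 7·-1 + 2·1 + 0·1.

-5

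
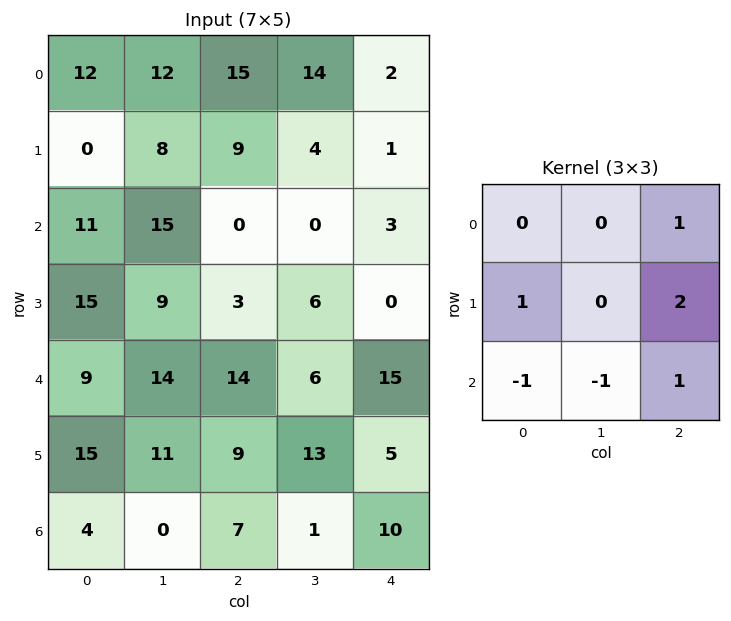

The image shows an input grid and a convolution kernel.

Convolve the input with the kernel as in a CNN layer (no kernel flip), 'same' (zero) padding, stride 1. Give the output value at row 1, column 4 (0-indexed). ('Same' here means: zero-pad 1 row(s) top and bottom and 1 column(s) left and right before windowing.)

1

The receptive field on the zero-padded input at this output position is [14 2 0 / 4 1 0 / 0 3 0]. Elementwise product with the kernel and sum: 0·1 + 4·1 + 0·2 + 0·-1 + 3·-1 + 0·1.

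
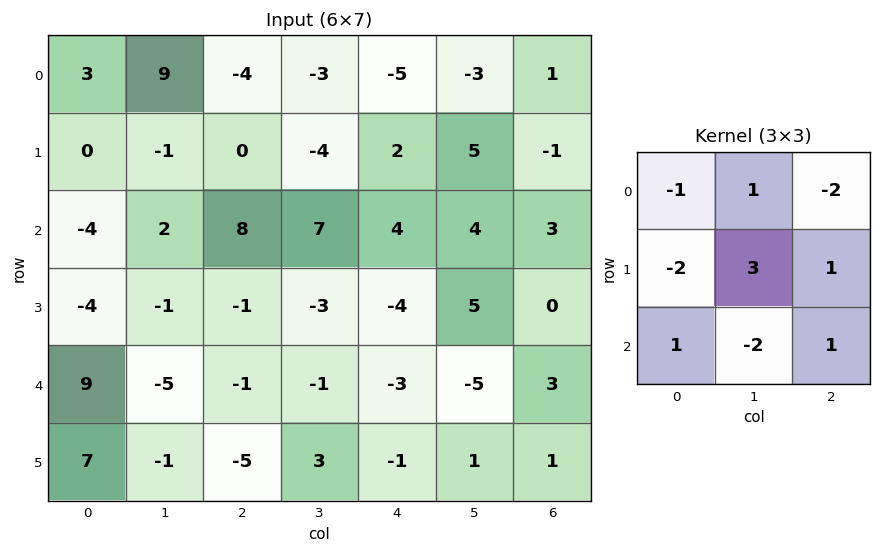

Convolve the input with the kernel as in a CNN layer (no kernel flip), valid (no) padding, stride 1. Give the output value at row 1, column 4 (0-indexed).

The receptive field on the input at this output position is [2 5 -1 / 4 4 3 / -4 5 0]. Elementwise product with the kernel and sum: 2·-1 + 5·1 + -1·-2 + 4·-2 + 4·3 + 3·1 + -4·1 + 5·-2 + 0·1.

-2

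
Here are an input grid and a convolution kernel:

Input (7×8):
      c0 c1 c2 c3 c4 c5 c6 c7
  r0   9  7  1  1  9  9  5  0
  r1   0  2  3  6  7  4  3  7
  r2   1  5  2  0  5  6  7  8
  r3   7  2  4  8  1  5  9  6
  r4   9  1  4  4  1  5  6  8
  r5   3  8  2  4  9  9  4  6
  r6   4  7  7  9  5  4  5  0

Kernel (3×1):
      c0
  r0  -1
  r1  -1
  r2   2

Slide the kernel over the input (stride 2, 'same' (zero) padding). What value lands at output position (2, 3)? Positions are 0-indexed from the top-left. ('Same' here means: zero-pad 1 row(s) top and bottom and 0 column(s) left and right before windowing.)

-7

The receptive field on the zero-padded input at this output position is [9 / 6 / 4]. Elementwise product with the kernel and sum: 9·-1 + 6·-1 + 4·2.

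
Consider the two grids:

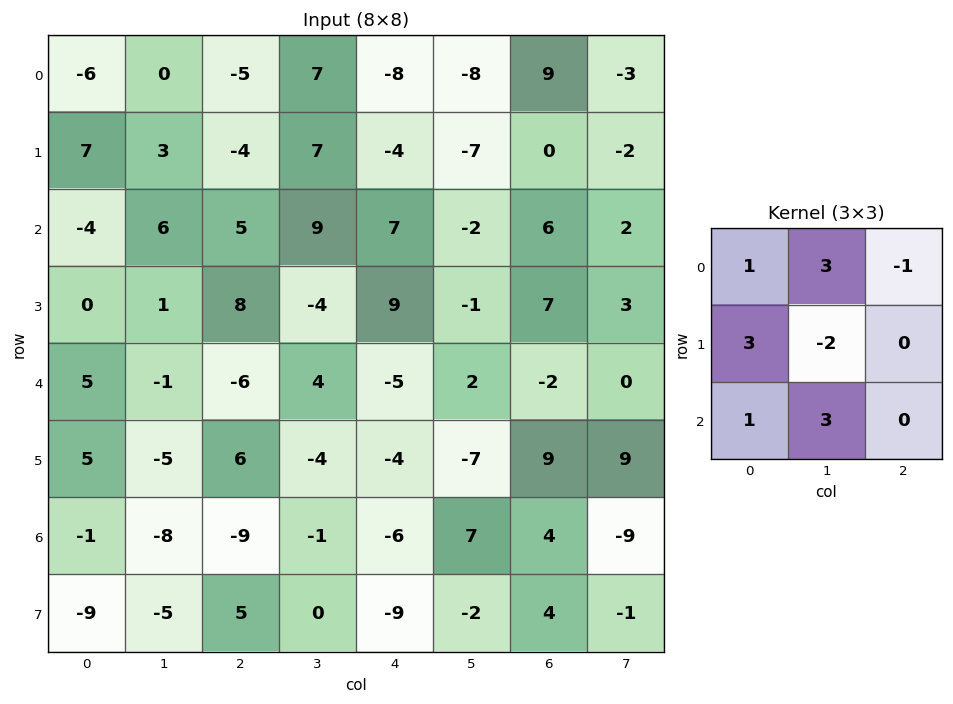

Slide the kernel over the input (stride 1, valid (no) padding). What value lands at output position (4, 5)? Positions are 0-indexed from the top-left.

The receptive field on the input at this output position is [2 -2 0 / -7 9 9 / 7 4 -9]. Elementwise product with the kernel and sum: 2·1 + -2·3 + 0·-1 + -7·3 + 9·-2 + 7·1 + 4·3.

-24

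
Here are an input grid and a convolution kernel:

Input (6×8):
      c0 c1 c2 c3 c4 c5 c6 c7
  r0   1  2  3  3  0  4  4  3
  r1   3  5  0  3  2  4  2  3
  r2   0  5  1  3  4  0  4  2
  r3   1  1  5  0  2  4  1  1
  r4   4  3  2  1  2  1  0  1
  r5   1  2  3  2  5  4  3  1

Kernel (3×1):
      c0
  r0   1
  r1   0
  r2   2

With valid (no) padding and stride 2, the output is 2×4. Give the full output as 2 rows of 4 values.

1 5 8 12
8 5 8 4

Output[0,0]: The receptive field on the input at this output position is [1 / 3 / 0]. Elementwise product with the kernel and sum: 1·1 + 0·2.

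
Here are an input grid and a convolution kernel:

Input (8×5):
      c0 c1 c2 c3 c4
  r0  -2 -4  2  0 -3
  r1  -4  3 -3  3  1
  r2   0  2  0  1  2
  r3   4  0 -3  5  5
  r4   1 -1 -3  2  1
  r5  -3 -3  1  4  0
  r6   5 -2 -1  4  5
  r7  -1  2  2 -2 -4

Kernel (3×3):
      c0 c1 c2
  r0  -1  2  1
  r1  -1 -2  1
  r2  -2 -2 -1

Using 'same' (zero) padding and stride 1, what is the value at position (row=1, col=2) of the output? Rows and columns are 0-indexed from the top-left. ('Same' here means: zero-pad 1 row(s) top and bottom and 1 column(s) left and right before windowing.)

9

The receptive field on the zero-padded input at this output position is [-4 2 0 / 3 -3 3 / 2 0 1]. Elementwise product with the kernel and sum: -4·-1 + 2·2 + 0·1 + 3·-1 + -3·-2 + 3·1 + 2·-2 + 0·-2 + 1·-1.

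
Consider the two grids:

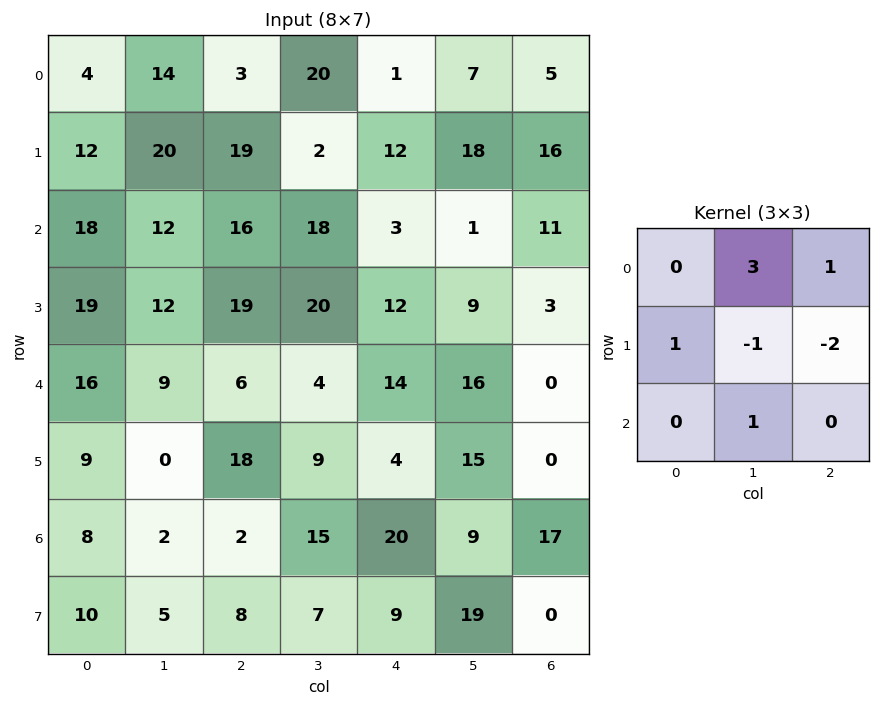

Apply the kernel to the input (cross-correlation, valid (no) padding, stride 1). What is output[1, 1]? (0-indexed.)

The receptive field on the input at this output position is [20 19 2 / 12 16 18 / 12 19 20]. Elementwise product with the kernel and sum: 19·3 + 2·1 + 12·1 + 16·-1 + 18·-2 + 19·1.

38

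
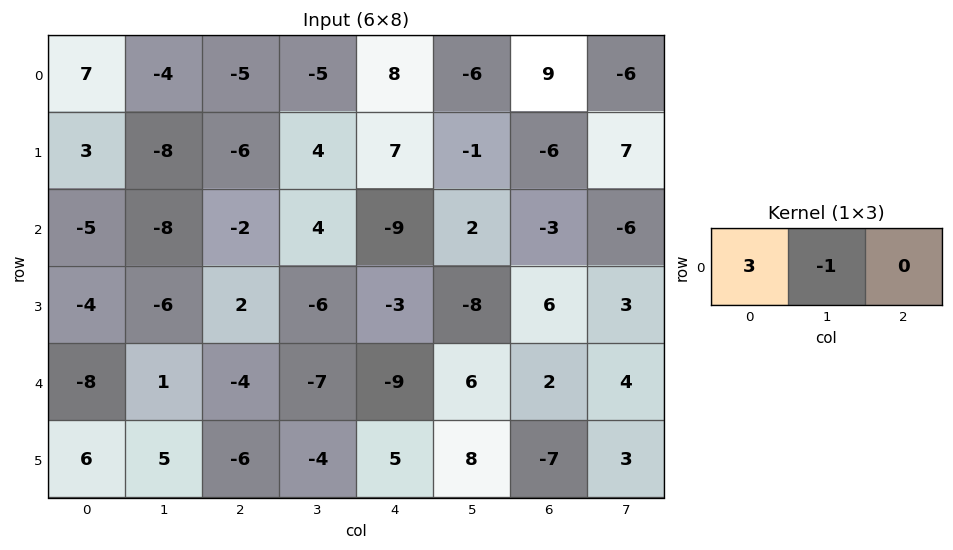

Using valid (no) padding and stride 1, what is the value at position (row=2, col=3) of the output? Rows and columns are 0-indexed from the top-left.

The receptive field on the input at this output position is [4 -9 2]. Elementwise product with the kernel and sum: 4·3 + -9·-1.

21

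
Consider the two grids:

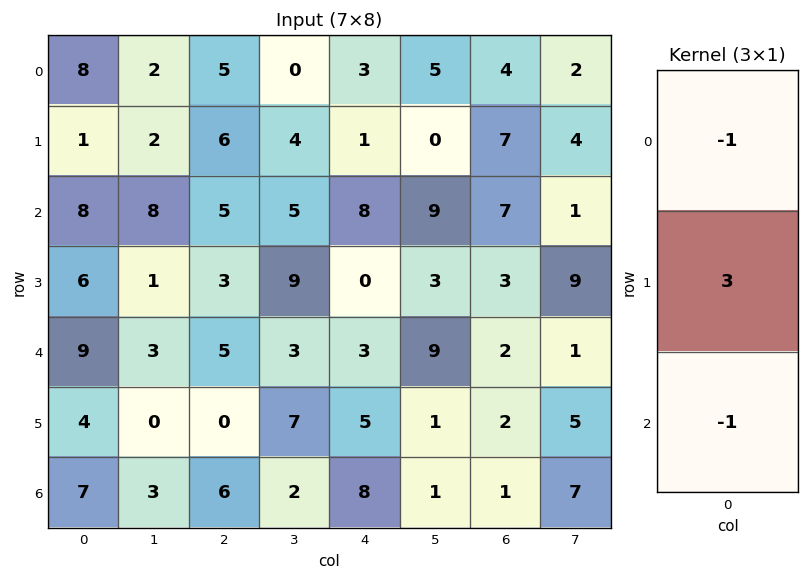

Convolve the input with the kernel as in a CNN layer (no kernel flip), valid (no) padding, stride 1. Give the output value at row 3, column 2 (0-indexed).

12

The receptive field on the input at this output position is [3 / 5 / 0]. Elementwise product with the kernel and sum: 3·-1 + 5·3 + 0·-1.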